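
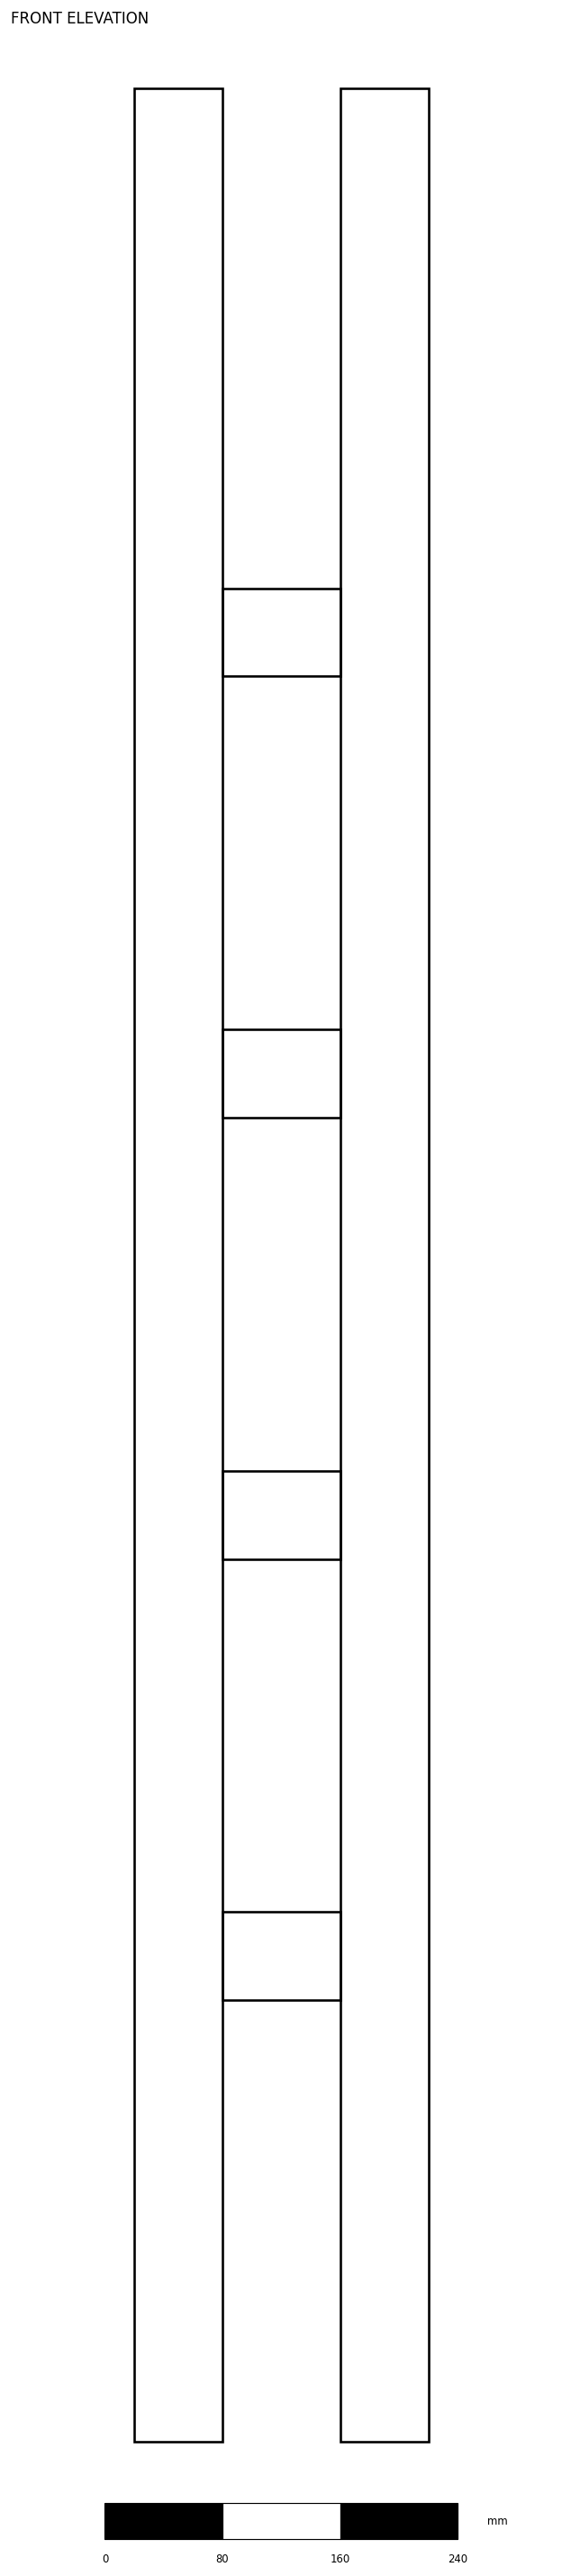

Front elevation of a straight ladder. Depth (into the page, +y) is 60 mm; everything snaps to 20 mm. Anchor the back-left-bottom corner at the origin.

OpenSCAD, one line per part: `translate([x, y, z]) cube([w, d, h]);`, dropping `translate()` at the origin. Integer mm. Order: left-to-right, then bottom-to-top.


cube([60, 60, 1600]);
translate([60, 0, 300]) cube([80, 60, 60]);
translate([60, 0, 600]) cube([80, 60, 60]);
translate([60, 0, 900]) cube([80, 60, 60]);
translate([60, 0, 1200]) cube([80, 60, 60]);
translate([140, 0, 0]) cube([60, 60, 1600]);


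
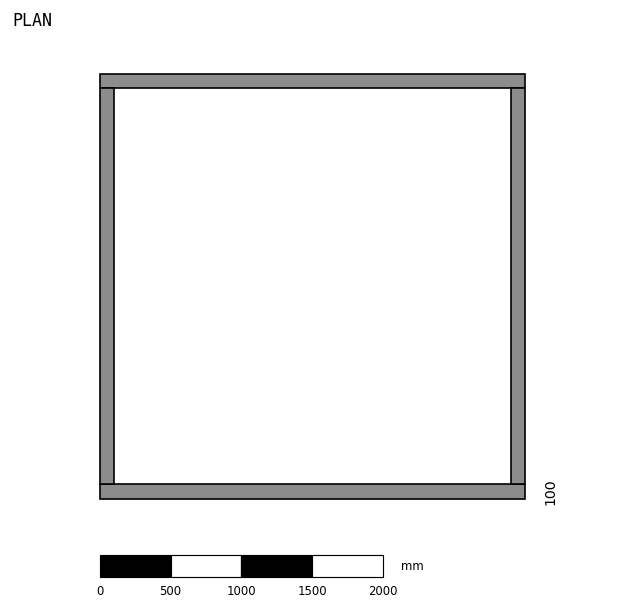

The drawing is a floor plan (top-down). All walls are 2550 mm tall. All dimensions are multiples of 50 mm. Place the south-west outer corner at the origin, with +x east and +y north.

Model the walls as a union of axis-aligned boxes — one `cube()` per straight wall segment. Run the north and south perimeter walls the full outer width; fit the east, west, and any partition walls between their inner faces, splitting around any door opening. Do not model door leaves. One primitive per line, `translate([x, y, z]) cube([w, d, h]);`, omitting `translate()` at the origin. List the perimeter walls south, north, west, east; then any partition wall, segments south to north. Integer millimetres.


cube([3000, 100, 2550]);
translate([0, 2900, 0]) cube([3000, 100, 2550]);
translate([0, 100, 0]) cube([100, 2800, 2550]);
translate([2900, 100, 0]) cube([100, 2800, 2550]);


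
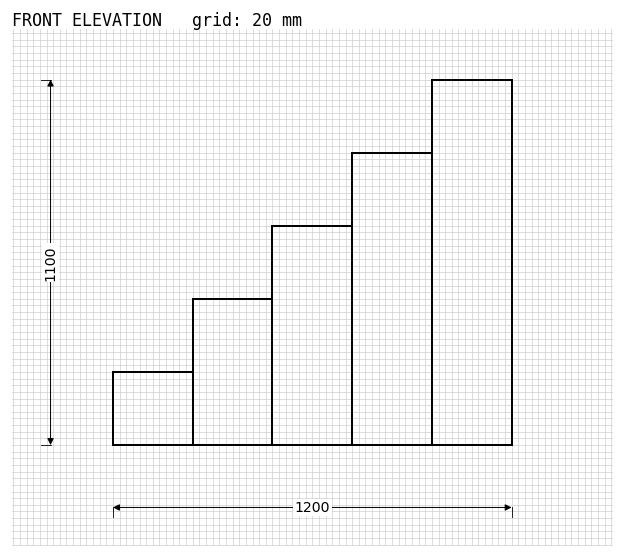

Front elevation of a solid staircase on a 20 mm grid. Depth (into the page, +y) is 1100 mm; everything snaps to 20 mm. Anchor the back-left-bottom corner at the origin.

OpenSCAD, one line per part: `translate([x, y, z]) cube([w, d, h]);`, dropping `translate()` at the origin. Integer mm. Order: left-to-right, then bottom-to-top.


cube([240, 1100, 220]);
translate([240, 0, 0]) cube([240, 1100, 440]);
translate([480, 0, 0]) cube([240, 1100, 660]);
translate([720, 0, 0]) cube([240, 1100, 880]);
translate([960, 0, 0]) cube([240, 1100, 1100]);


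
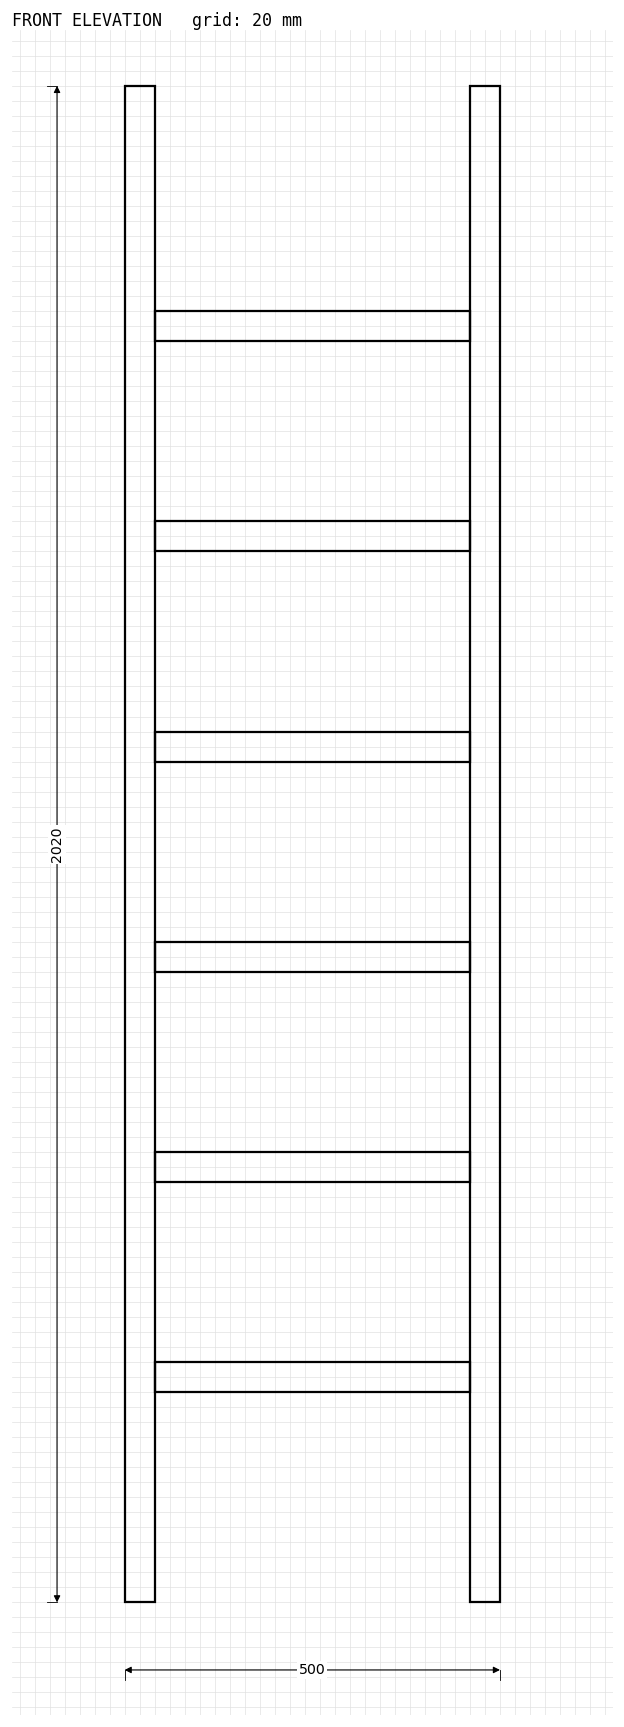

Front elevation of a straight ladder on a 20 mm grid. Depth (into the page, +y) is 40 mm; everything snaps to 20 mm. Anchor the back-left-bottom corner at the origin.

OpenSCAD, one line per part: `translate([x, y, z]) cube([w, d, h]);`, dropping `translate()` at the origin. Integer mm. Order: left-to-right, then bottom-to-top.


cube([40, 40, 2020]);
translate([40, 0, 280]) cube([420, 40, 40]);
translate([40, 0, 560]) cube([420, 40, 40]);
translate([40, 0, 840]) cube([420, 40, 40]);
translate([40, 0, 1120]) cube([420, 40, 40]);
translate([40, 0, 1400]) cube([420, 40, 40]);
translate([40, 0, 1680]) cube([420, 40, 40]);
translate([460, 0, 0]) cube([40, 40, 2020]);


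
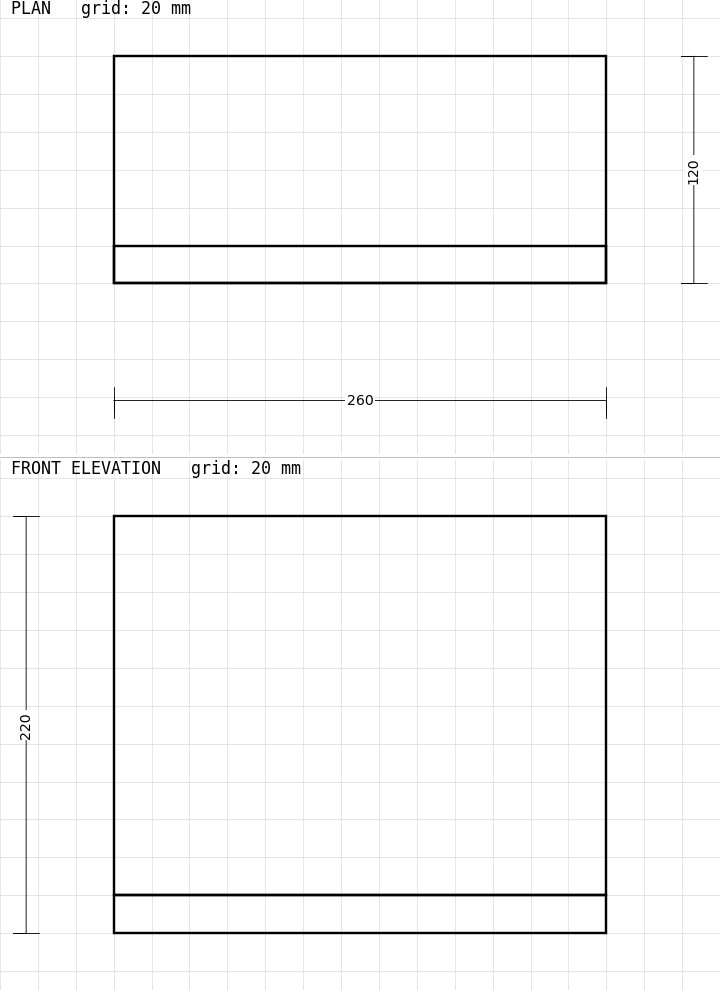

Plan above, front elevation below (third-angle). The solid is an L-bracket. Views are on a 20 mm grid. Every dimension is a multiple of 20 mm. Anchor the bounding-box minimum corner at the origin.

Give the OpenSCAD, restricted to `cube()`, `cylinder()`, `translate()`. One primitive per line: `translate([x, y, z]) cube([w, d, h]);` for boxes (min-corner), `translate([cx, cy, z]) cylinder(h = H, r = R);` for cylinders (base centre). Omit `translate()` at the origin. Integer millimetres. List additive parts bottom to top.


cube([260, 120, 20]);
translate([0, 0, 20]) cube([260, 20, 200]);


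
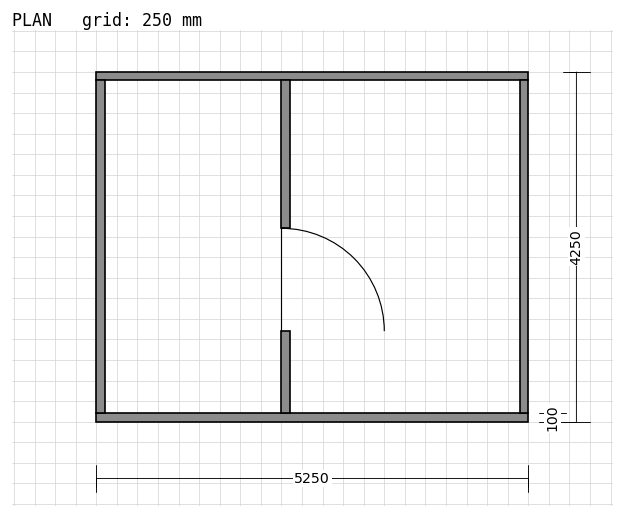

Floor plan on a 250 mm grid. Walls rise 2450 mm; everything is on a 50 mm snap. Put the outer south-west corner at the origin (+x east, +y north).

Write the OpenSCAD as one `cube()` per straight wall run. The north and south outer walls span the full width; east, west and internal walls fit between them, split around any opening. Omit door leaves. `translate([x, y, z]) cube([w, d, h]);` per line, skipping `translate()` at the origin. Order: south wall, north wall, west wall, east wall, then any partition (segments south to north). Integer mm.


cube([5250, 100, 2450]);
translate([0, 4150, 0]) cube([5250, 100, 2450]);
translate([0, 100, 0]) cube([100, 4050, 2450]);
translate([5150, 100, 0]) cube([100, 4050, 2450]);
translate([2250, 100, 0]) cube([100, 1000, 2450]);
translate([2250, 2350, 0]) cube([100, 1800, 2450]);


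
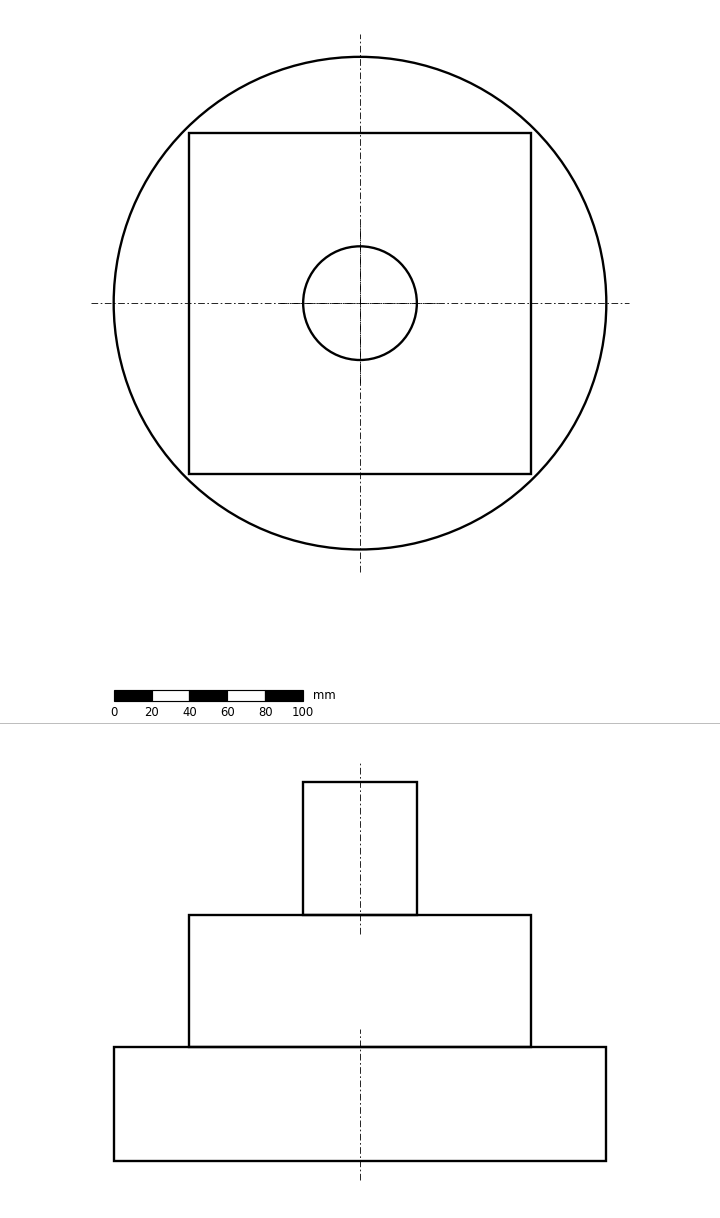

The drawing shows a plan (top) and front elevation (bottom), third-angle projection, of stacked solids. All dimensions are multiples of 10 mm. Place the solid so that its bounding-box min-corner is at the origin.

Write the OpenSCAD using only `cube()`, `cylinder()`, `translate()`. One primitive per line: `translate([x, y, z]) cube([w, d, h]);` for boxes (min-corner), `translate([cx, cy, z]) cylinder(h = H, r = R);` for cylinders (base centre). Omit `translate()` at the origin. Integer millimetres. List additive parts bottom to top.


translate([130, 130, 0]) cylinder(h = 60, r = 130);
translate([40, 40, 60]) cube([180, 180, 70]);
translate([130, 130, 130]) cylinder(h = 70, r = 30);


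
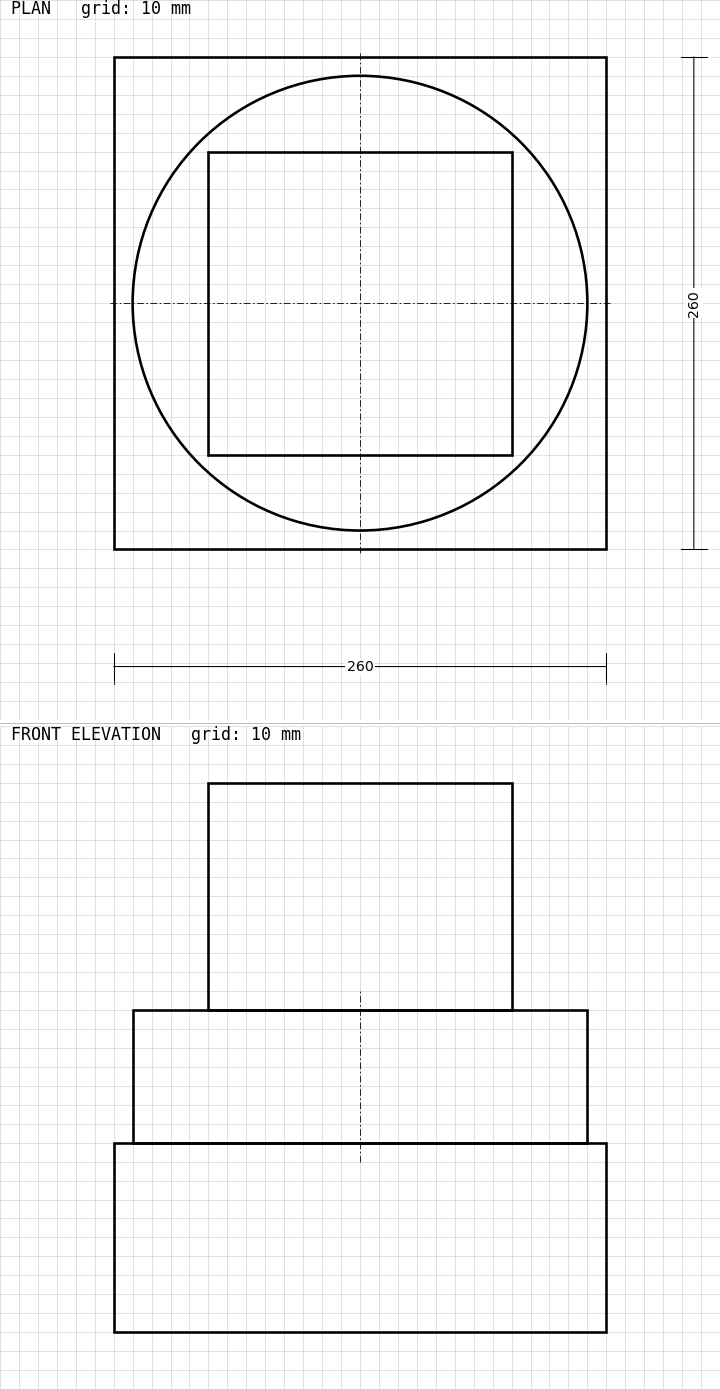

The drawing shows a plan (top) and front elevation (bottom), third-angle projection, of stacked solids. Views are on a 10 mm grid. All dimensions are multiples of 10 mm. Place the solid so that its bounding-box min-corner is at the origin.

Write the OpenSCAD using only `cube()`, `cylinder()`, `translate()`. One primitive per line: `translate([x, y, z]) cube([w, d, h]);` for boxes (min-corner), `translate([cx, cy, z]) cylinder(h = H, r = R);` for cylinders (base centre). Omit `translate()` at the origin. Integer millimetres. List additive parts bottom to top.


cube([260, 260, 100]);
translate([130, 130, 100]) cylinder(h = 70, r = 120);
translate([50, 50, 170]) cube([160, 160, 120]);


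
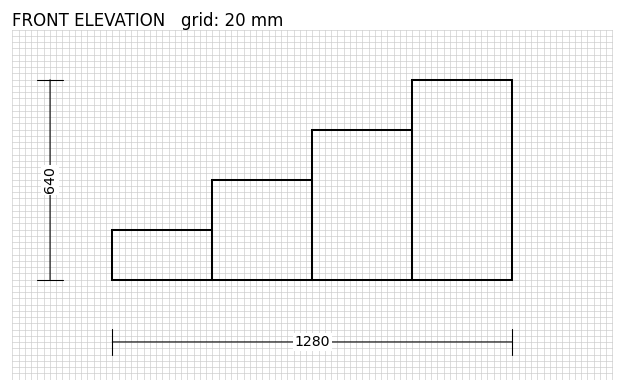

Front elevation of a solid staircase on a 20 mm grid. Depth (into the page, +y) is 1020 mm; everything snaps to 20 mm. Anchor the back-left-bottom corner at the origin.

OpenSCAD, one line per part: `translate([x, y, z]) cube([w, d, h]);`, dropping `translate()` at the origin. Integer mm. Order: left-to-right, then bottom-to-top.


cube([320, 1020, 160]);
translate([320, 0, 0]) cube([320, 1020, 320]);
translate([640, 0, 0]) cube([320, 1020, 480]);
translate([960, 0, 0]) cube([320, 1020, 640]);


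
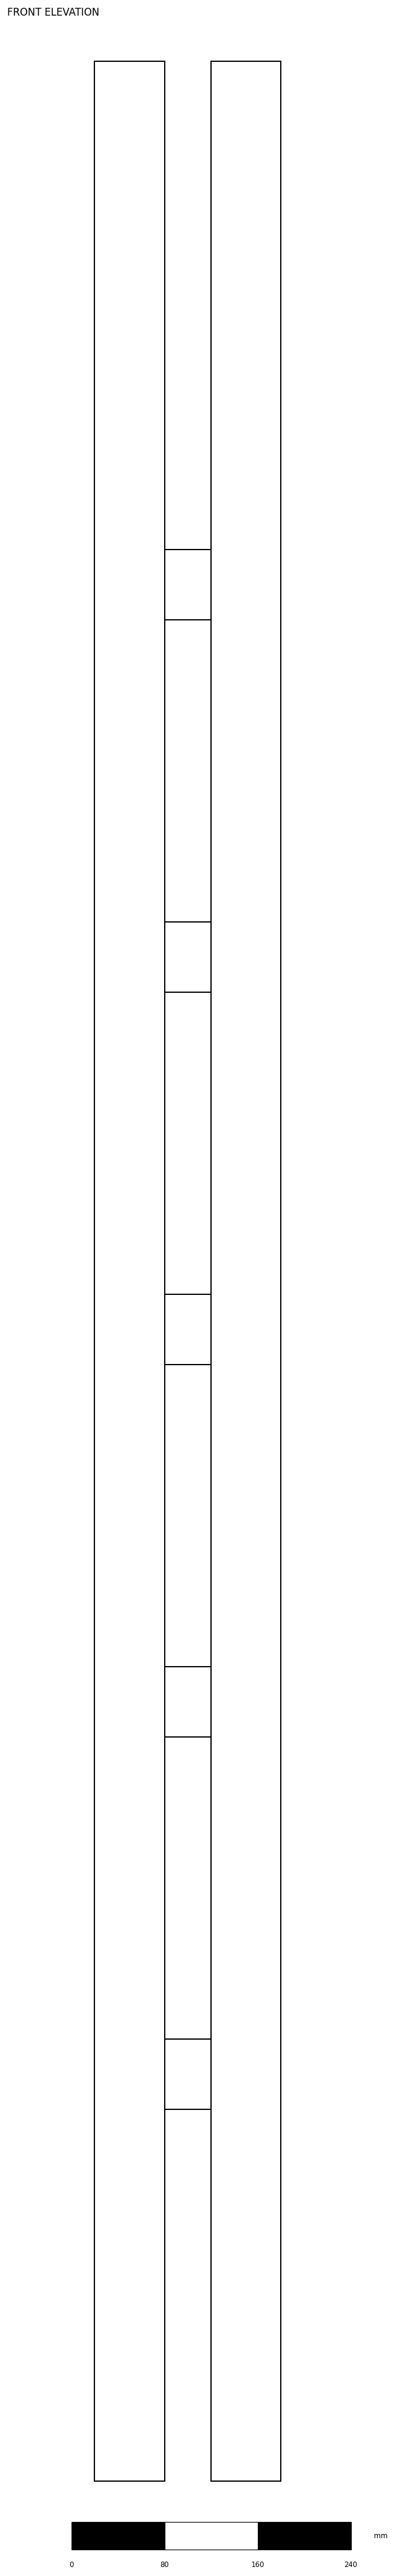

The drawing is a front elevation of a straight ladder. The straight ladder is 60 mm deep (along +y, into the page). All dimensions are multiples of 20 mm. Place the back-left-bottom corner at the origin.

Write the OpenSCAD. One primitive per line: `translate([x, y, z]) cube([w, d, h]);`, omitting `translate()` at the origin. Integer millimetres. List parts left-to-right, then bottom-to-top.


cube([60, 60, 2080]);
translate([60, 0, 320]) cube([40, 60, 60]);
translate([60, 0, 640]) cube([40, 60, 60]);
translate([60, 0, 960]) cube([40, 60, 60]);
translate([60, 0, 1280]) cube([40, 60, 60]);
translate([60, 0, 1600]) cube([40, 60, 60]);
translate([100, 0, 0]) cube([60, 60, 2080]);


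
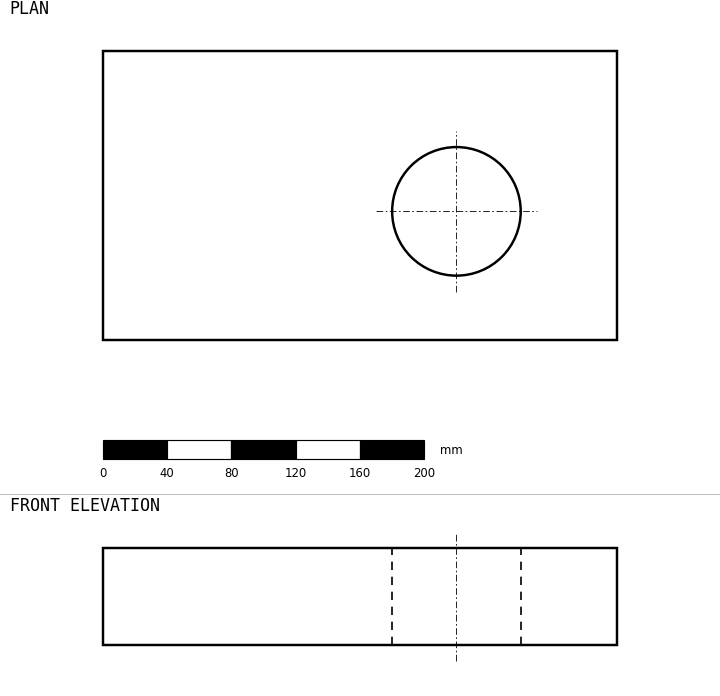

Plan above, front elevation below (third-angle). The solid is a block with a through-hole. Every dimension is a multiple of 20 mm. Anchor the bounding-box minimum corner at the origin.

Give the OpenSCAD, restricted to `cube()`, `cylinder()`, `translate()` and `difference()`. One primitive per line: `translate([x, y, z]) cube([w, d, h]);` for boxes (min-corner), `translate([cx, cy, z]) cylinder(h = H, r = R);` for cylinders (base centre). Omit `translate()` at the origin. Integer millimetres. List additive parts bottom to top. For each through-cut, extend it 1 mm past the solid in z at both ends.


difference() {
  cube([320, 180, 60]);
  translate([220, 80, -1]) cylinder(h = 62, r = 40);
}


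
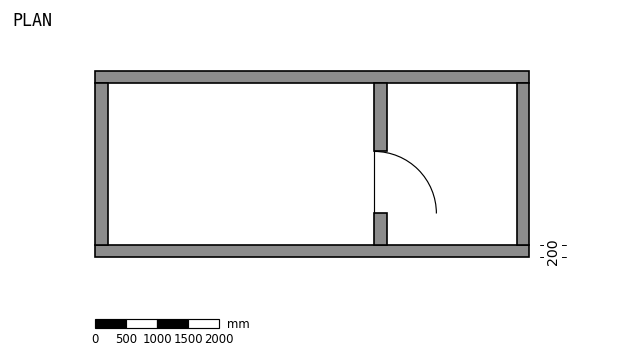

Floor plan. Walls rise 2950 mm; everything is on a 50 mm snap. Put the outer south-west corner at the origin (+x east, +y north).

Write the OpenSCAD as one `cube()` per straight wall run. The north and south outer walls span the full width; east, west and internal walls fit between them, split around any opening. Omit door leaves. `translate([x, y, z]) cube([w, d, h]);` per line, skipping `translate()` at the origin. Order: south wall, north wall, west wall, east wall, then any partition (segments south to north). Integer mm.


cube([7000, 200, 2950]);
translate([0, 2800, 0]) cube([7000, 200, 2950]);
translate([0, 200, 0]) cube([200, 2600, 2950]);
translate([6800, 200, 0]) cube([200, 2600, 2950]);
translate([4500, 200, 0]) cube([200, 500, 2950]);
translate([4500, 1700, 0]) cube([200, 1100, 2950]);


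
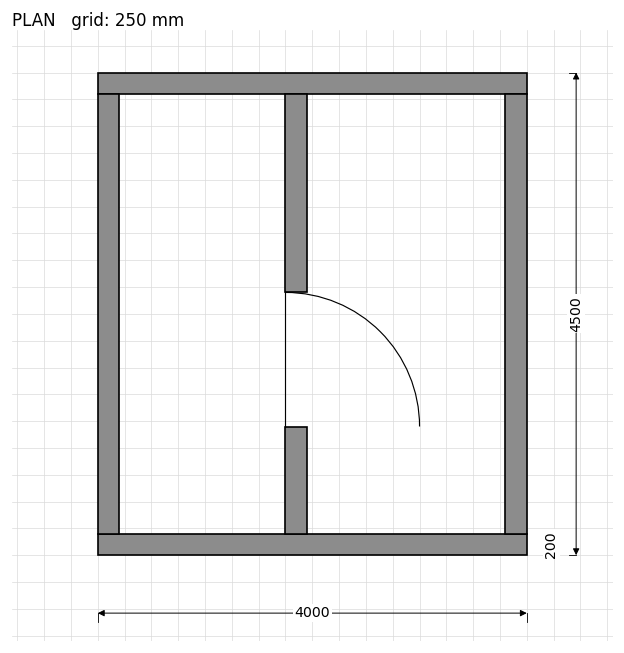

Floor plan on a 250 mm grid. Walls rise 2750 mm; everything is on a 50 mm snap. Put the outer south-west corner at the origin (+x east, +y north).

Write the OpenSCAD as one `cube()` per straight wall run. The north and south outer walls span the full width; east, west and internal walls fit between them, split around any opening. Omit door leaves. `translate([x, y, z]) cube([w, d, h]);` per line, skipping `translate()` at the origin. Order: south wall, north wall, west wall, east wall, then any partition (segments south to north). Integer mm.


cube([4000, 200, 2750]);
translate([0, 4300, 0]) cube([4000, 200, 2750]);
translate([0, 200, 0]) cube([200, 4100, 2750]);
translate([3800, 200, 0]) cube([200, 4100, 2750]);
translate([1750, 200, 0]) cube([200, 1000, 2750]);
translate([1750, 2450, 0]) cube([200, 1850, 2750]);


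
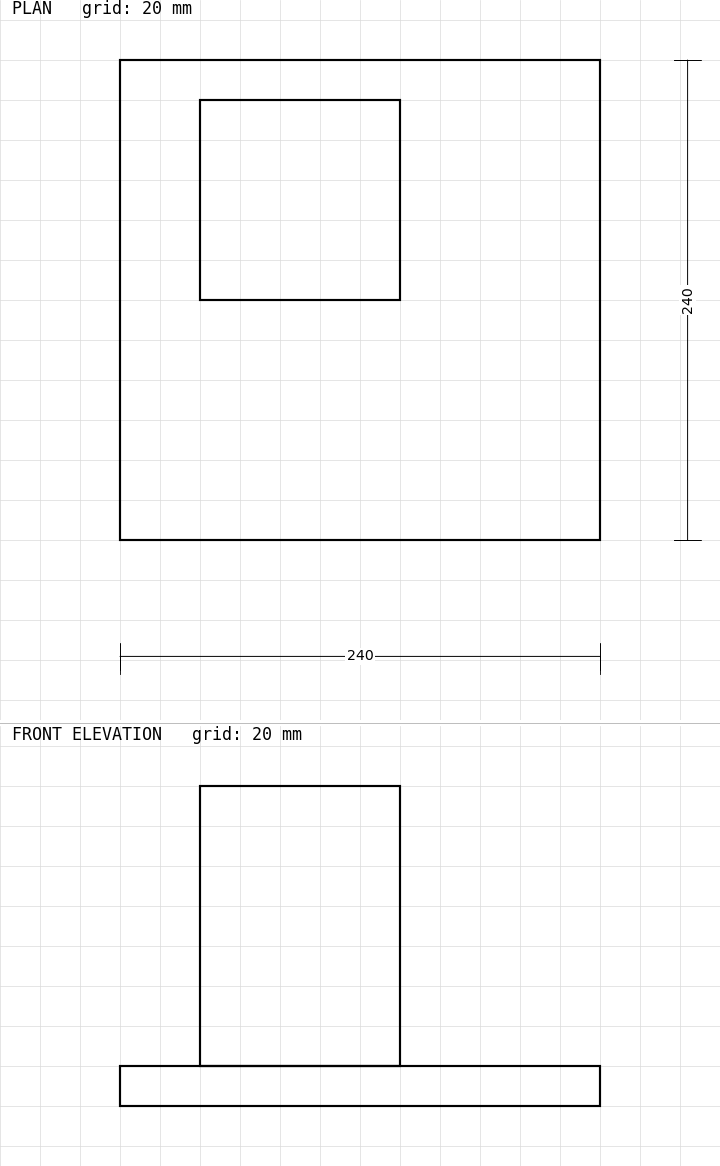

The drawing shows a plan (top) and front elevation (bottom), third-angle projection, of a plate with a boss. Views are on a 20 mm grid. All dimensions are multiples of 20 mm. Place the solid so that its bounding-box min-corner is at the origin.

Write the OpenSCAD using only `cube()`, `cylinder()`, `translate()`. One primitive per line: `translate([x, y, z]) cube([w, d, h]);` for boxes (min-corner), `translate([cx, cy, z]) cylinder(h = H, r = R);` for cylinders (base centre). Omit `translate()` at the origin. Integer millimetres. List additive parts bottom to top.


cube([240, 240, 20]);
translate([40, 120, 20]) cube([100, 100, 140]);


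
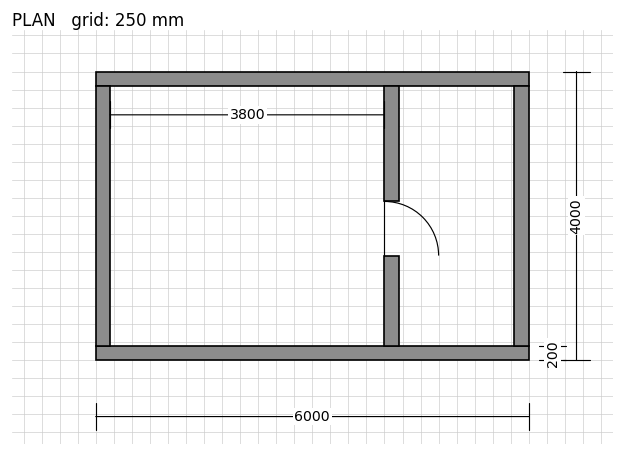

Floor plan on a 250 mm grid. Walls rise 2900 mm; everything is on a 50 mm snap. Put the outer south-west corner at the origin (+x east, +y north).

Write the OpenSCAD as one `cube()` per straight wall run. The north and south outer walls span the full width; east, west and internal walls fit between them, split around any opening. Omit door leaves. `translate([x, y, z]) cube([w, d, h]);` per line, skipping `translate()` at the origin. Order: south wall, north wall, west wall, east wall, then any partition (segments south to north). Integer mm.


cube([6000, 200, 2900]);
translate([0, 3800, 0]) cube([6000, 200, 2900]);
translate([0, 200, 0]) cube([200, 3600, 2900]);
translate([5800, 200, 0]) cube([200, 3600, 2900]);
translate([4000, 200, 0]) cube([200, 1250, 2900]);
translate([4000, 2200, 0]) cube([200, 1600, 2900]);


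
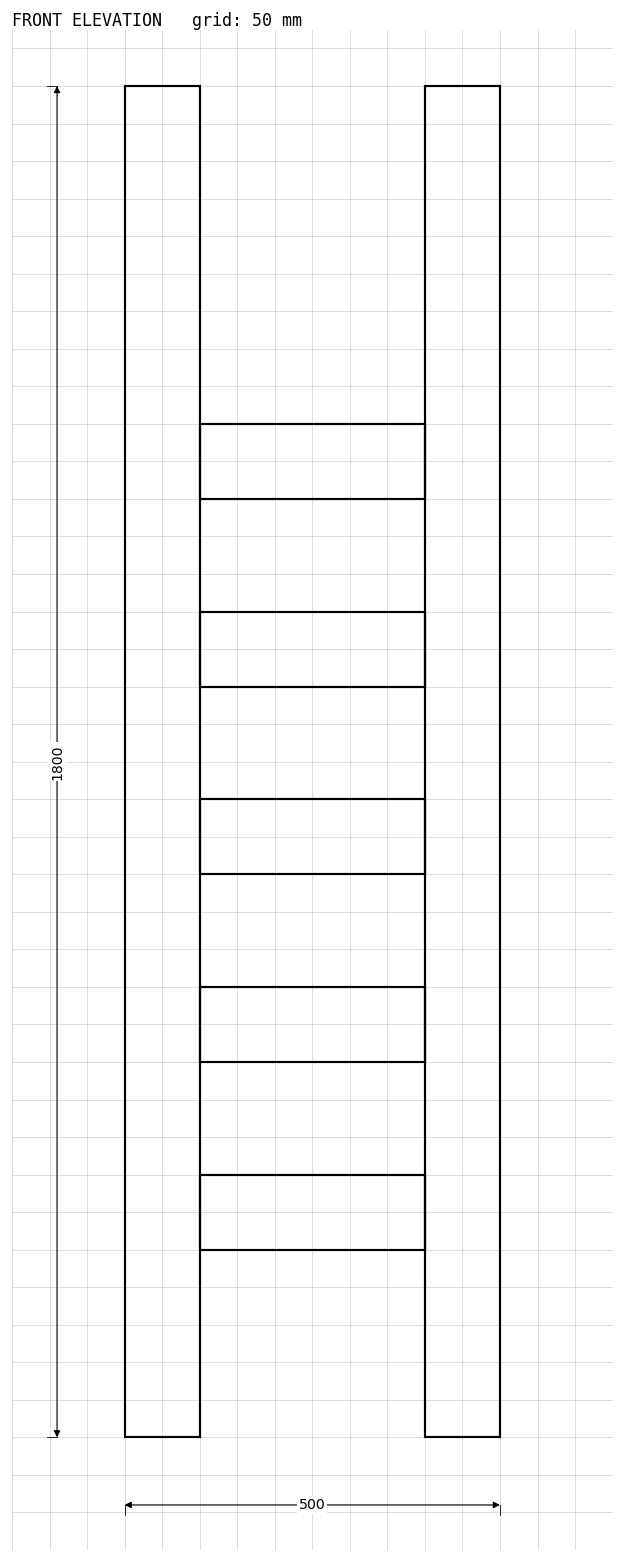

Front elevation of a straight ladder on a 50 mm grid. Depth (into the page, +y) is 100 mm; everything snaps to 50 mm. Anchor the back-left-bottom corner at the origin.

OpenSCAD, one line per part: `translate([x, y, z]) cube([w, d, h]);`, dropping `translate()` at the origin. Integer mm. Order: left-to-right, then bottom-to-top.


cube([100, 100, 1800]);
translate([100, 0, 250]) cube([300, 100, 100]);
translate([100, 0, 500]) cube([300, 100, 100]);
translate([100, 0, 750]) cube([300, 100, 100]);
translate([100, 0, 1000]) cube([300, 100, 100]);
translate([100, 0, 1250]) cube([300, 100, 100]);
translate([400, 0, 0]) cube([100, 100, 1800]);


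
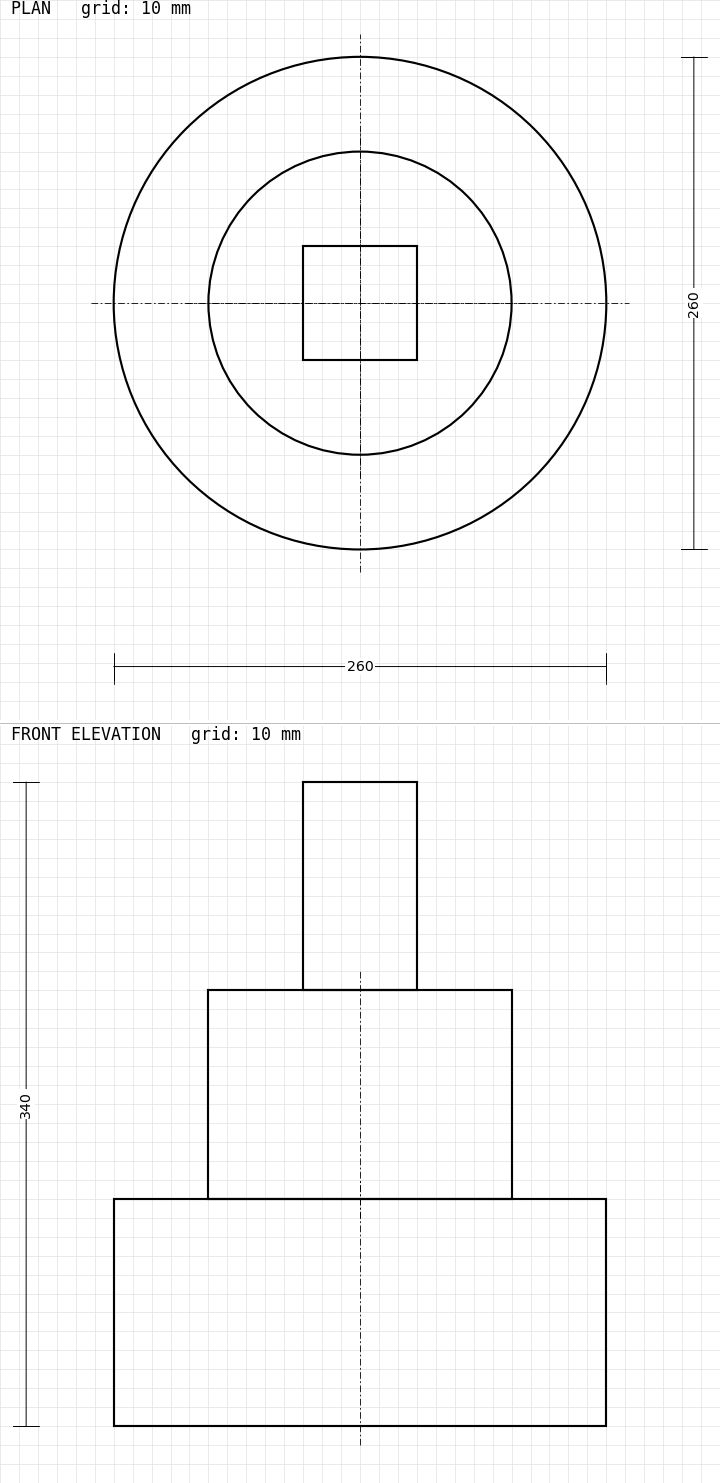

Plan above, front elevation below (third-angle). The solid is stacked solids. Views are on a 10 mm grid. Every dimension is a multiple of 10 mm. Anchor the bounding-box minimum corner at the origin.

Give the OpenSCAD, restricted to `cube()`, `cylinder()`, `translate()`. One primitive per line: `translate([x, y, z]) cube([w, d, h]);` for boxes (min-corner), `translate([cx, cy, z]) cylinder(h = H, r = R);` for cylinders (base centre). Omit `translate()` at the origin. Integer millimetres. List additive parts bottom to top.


translate([130, 130, 0]) cylinder(h = 120, r = 130);
translate([130, 130, 120]) cylinder(h = 110, r = 80);
translate([100, 100, 230]) cube([60, 60, 110]);


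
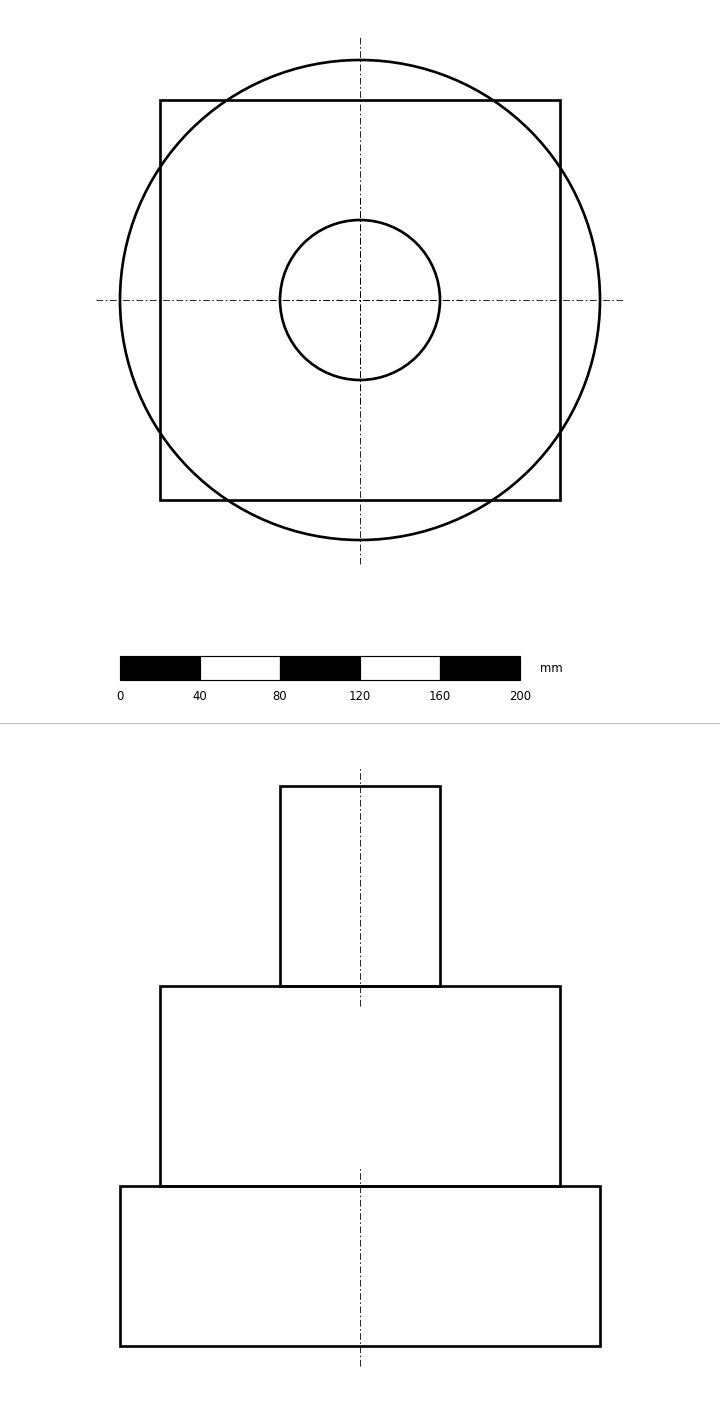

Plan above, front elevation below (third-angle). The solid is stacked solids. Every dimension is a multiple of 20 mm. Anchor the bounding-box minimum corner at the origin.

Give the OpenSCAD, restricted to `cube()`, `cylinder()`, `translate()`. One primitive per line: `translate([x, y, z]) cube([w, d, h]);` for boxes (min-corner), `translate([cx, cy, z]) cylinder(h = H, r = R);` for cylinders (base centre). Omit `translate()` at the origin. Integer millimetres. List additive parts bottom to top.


translate([120, 120, 0]) cylinder(h = 80, r = 120);
translate([20, 20, 80]) cube([200, 200, 100]);
translate([120, 120, 180]) cylinder(h = 100, r = 40);


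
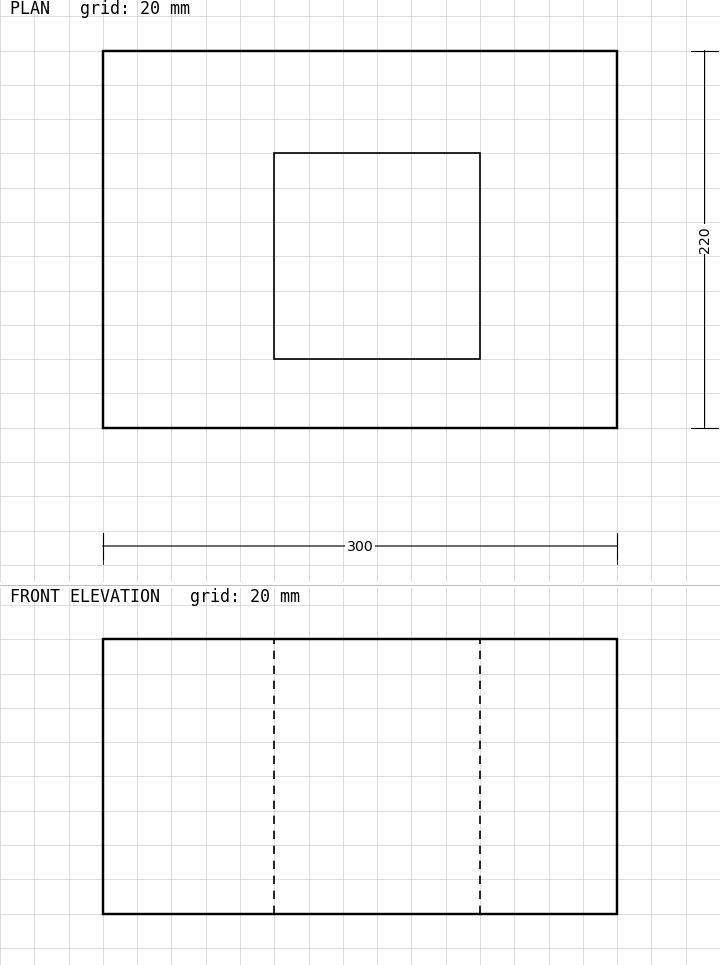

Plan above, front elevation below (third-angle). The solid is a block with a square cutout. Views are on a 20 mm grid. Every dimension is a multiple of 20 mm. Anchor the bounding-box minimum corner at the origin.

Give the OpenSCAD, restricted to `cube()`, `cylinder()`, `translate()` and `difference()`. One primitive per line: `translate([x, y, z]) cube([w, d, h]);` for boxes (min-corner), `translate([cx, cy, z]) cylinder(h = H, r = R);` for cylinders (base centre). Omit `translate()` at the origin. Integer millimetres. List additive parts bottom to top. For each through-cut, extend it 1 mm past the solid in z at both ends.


difference() {
  cube([300, 220, 160]);
  translate([100, 40, -1]) cube([120, 120, 162]);
}


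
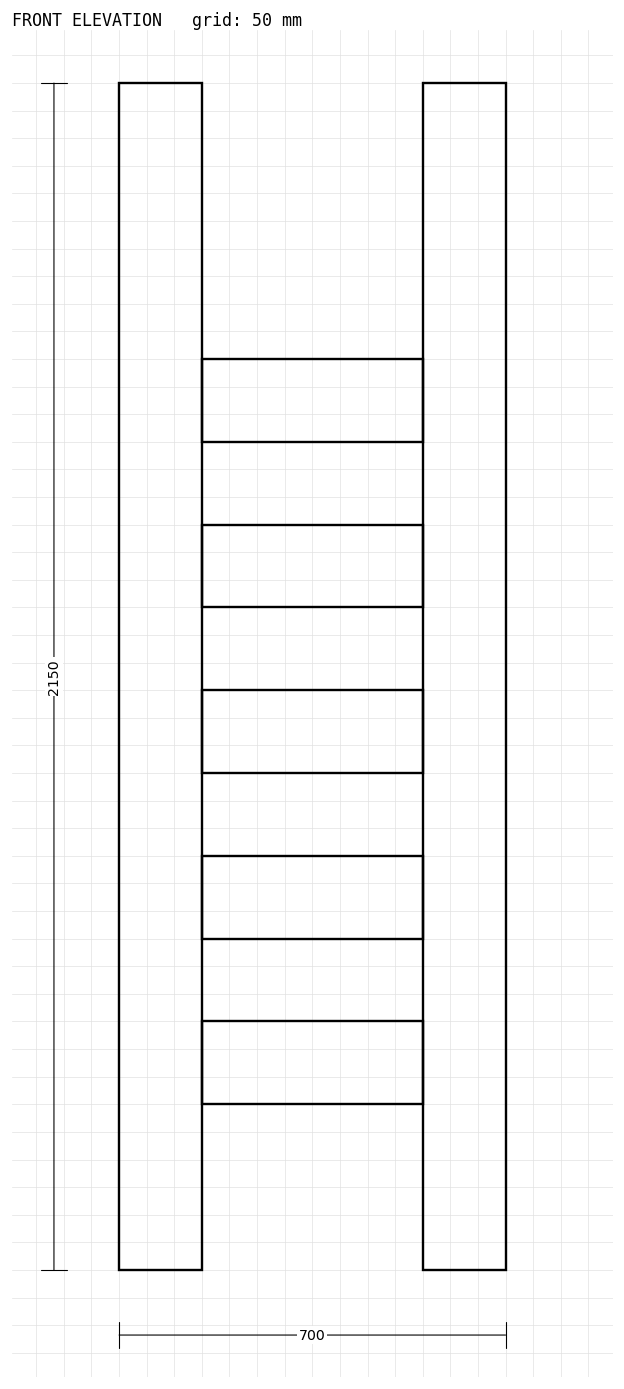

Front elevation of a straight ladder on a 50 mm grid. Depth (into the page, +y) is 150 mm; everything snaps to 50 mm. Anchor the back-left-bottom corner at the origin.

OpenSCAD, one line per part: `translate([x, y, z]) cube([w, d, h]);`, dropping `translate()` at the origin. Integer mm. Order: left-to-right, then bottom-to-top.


cube([150, 150, 2150]);
translate([150, 0, 300]) cube([400, 150, 150]);
translate([150, 0, 600]) cube([400, 150, 150]);
translate([150, 0, 900]) cube([400, 150, 150]);
translate([150, 0, 1200]) cube([400, 150, 150]);
translate([150, 0, 1500]) cube([400, 150, 150]);
translate([550, 0, 0]) cube([150, 150, 2150]);


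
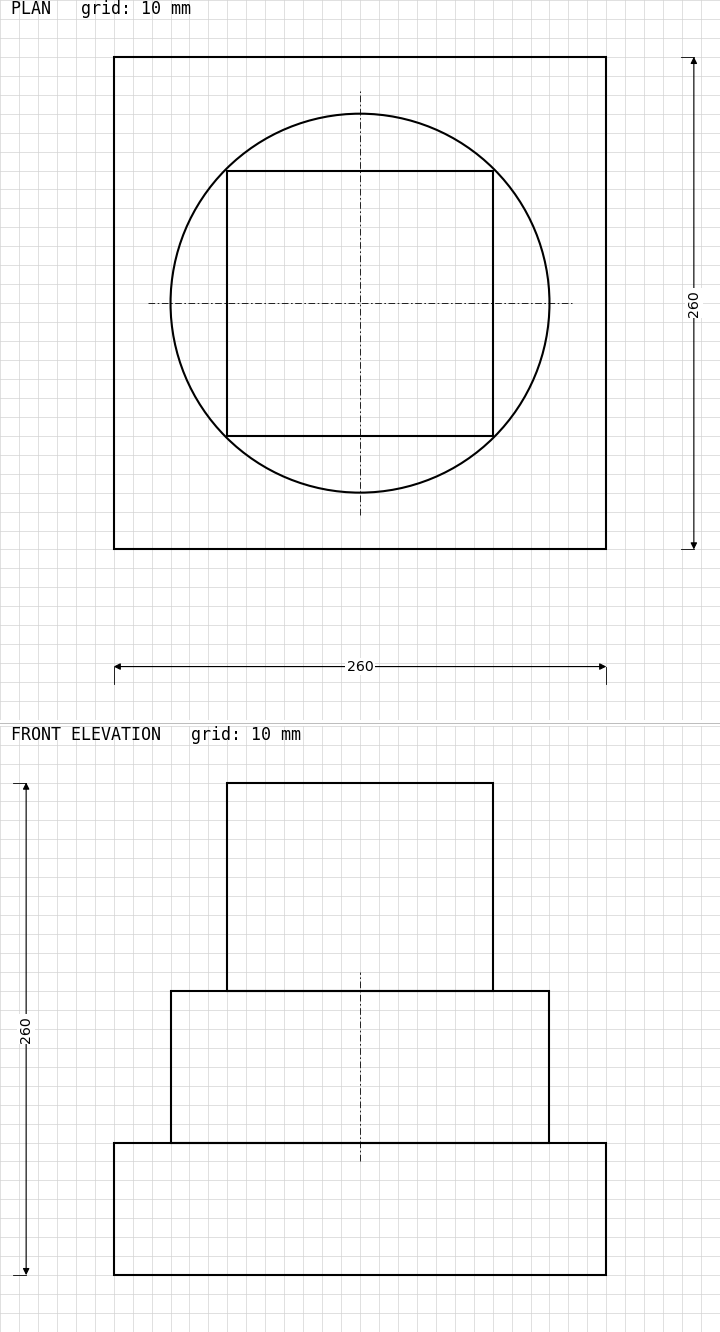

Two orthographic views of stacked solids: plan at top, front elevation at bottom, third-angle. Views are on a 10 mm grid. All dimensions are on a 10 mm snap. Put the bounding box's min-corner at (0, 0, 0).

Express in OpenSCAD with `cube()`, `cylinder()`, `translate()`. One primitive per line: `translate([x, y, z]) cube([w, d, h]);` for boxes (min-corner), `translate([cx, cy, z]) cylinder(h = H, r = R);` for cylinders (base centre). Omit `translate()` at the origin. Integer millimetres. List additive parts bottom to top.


cube([260, 260, 70]);
translate([130, 130, 70]) cylinder(h = 80, r = 100);
translate([60, 60, 150]) cube([140, 140, 110]);


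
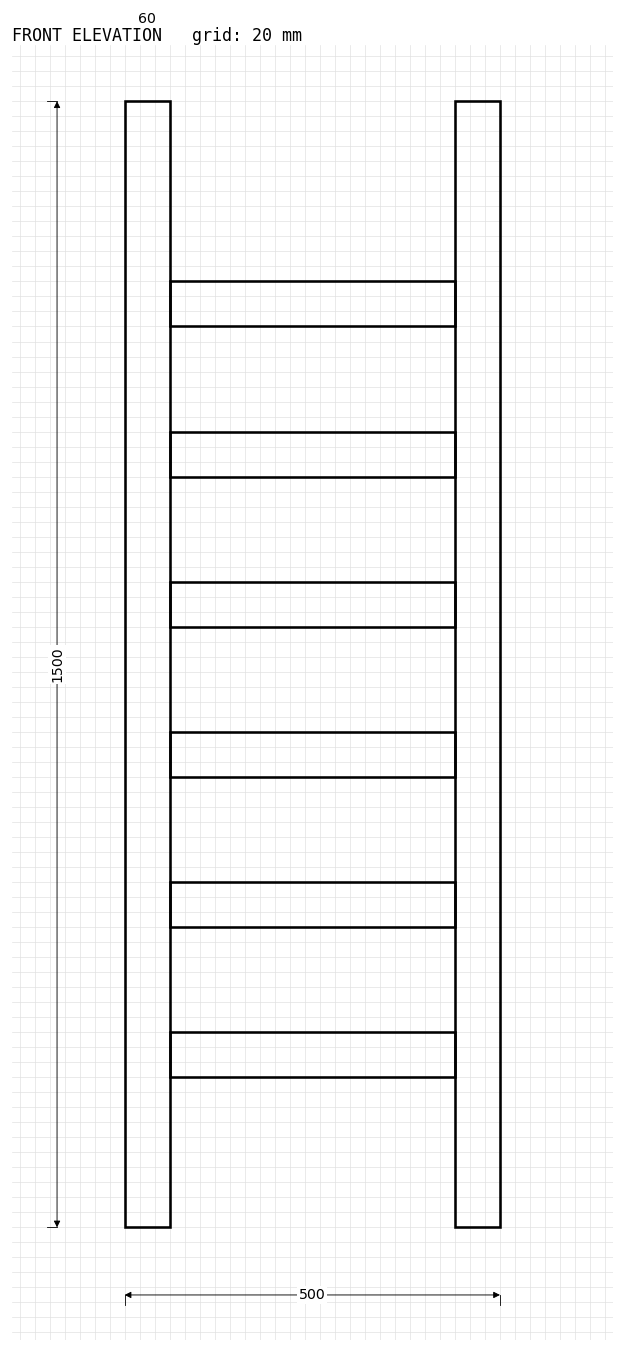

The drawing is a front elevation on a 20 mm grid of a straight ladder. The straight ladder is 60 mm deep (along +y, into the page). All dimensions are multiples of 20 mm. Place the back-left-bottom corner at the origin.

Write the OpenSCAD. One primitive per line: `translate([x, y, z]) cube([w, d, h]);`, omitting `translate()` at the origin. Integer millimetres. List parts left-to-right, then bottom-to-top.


cube([60, 60, 1500]);
translate([60, 0, 200]) cube([380, 60, 60]);
translate([60, 0, 400]) cube([380, 60, 60]);
translate([60, 0, 600]) cube([380, 60, 60]);
translate([60, 0, 800]) cube([380, 60, 60]);
translate([60, 0, 1000]) cube([380, 60, 60]);
translate([60, 0, 1200]) cube([380, 60, 60]);
translate([440, 0, 0]) cube([60, 60, 1500]);


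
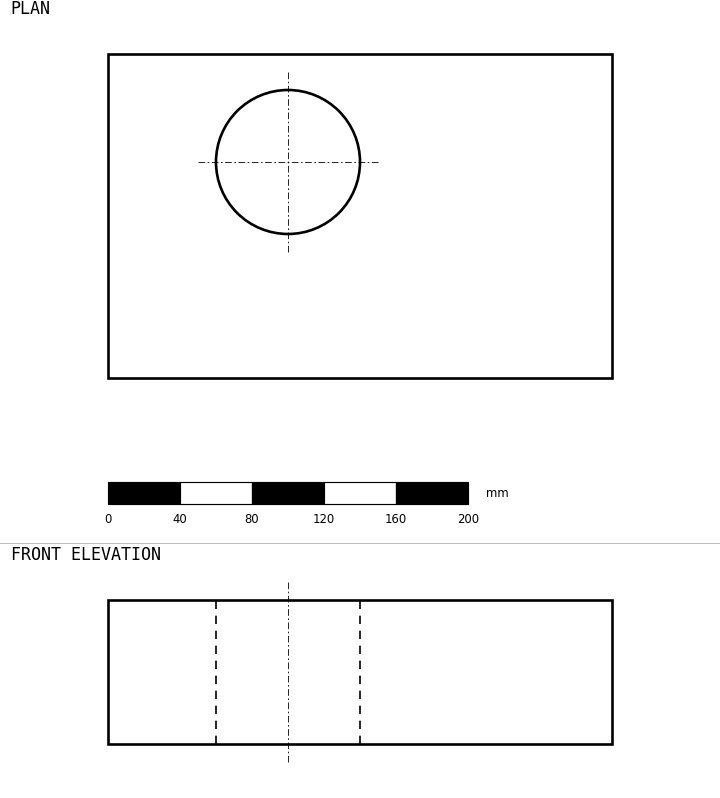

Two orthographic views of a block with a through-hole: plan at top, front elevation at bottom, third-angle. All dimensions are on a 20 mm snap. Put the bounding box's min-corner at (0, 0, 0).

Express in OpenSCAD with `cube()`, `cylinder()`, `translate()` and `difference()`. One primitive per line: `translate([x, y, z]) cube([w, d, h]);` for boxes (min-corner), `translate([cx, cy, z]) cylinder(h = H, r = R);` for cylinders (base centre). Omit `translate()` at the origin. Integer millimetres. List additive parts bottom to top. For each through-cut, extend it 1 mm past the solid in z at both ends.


difference() {
  cube([280, 180, 80]);
  translate([100, 120, -1]) cylinder(h = 82, r = 40);
}


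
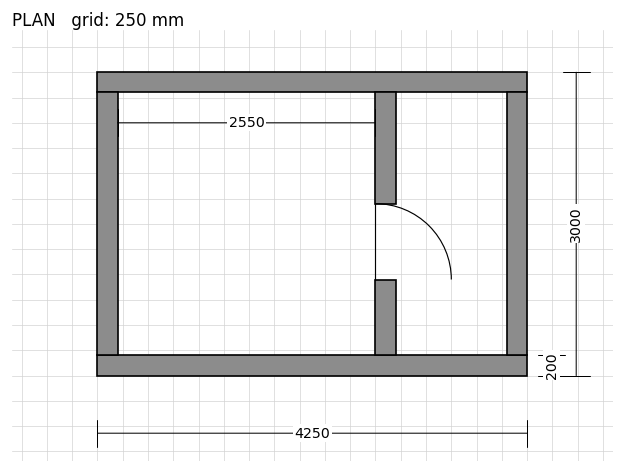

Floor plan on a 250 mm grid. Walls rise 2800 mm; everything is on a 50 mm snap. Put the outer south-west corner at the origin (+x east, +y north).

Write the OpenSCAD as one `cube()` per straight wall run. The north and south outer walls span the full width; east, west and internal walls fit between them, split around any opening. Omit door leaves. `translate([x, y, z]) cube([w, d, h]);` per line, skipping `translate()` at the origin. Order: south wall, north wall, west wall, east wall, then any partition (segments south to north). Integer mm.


cube([4250, 200, 2800]);
translate([0, 2800, 0]) cube([4250, 200, 2800]);
translate([0, 200, 0]) cube([200, 2600, 2800]);
translate([4050, 200, 0]) cube([200, 2600, 2800]);
translate([2750, 200, 0]) cube([200, 750, 2800]);
translate([2750, 1700, 0]) cube([200, 1100, 2800]);


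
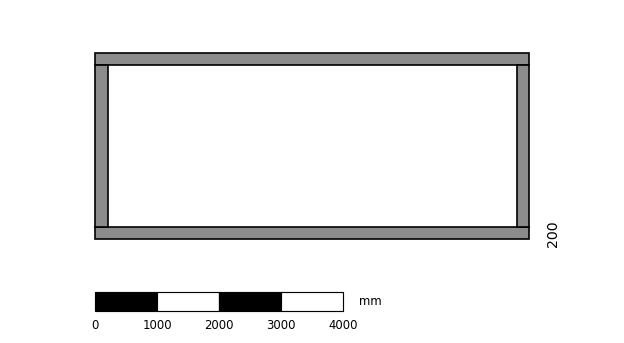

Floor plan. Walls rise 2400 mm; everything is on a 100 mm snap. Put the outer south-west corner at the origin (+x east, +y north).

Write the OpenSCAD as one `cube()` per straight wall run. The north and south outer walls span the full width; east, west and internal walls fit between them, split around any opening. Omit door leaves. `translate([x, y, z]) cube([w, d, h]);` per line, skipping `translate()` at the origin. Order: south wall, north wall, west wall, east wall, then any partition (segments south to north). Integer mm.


cube([7000, 200, 2400]);
translate([0, 2800, 0]) cube([7000, 200, 2400]);
translate([0, 200, 0]) cube([200, 2600, 2400]);
translate([6800, 200, 0]) cube([200, 2600, 2400]);


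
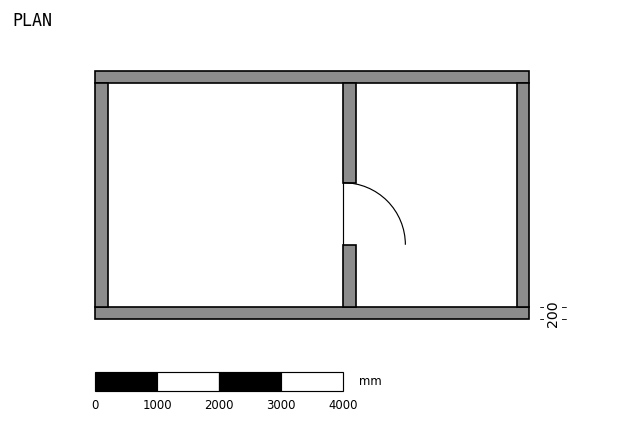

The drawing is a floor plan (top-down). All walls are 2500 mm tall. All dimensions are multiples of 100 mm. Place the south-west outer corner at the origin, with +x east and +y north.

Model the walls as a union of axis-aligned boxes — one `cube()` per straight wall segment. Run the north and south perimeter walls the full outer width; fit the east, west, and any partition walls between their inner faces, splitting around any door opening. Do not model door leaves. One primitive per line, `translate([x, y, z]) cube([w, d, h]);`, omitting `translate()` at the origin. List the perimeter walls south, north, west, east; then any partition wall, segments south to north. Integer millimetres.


cube([7000, 200, 2500]);
translate([0, 3800, 0]) cube([7000, 200, 2500]);
translate([0, 200, 0]) cube([200, 3600, 2500]);
translate([6800, 200, 0]) cube([200, 3600, 2500]);
translate([4000, 200, 0]) cube([200, 1000, 2500]);
translate([4000, 2200, 0]) cube([200, 1600, 2500]);


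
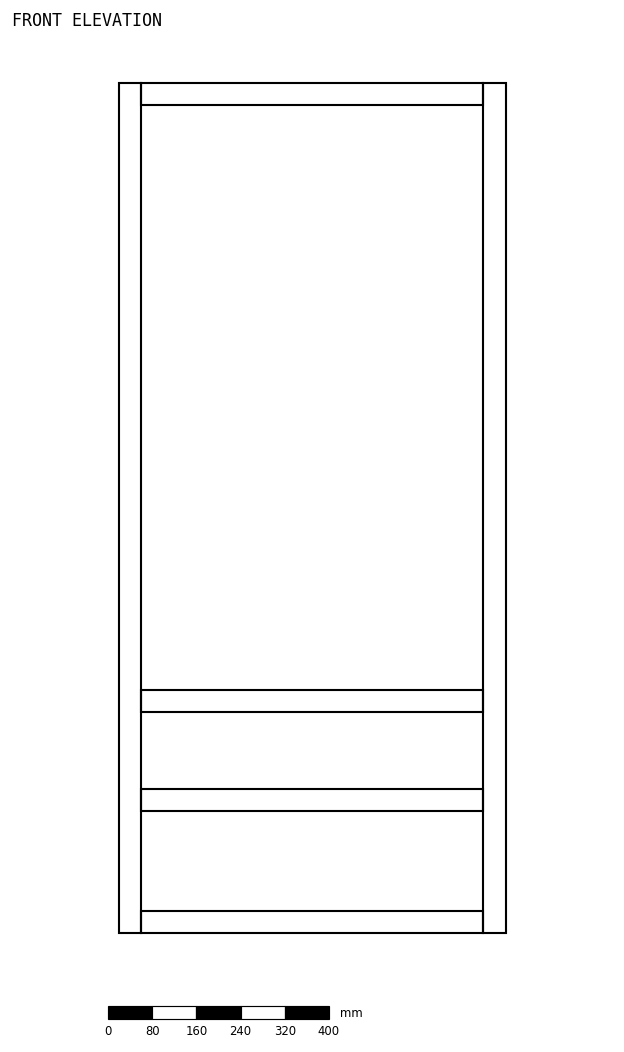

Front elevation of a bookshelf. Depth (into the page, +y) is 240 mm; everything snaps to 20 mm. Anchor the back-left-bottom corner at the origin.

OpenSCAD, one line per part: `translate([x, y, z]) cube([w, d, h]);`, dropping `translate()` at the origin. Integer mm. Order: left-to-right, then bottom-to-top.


cube([40, 240, 1540]);
translate([40, 0, 0]) cube([620, 240, 40]);
translate([40, 0, 220]) cube([620, 240, 40]);
translate([40, 0, 400]) cube([620, 240, 40]);
translate([40, 0, 1500]) cube([620, 240, 40]);
translate([660, 0, 0]) cube([40, 240, 1540]);


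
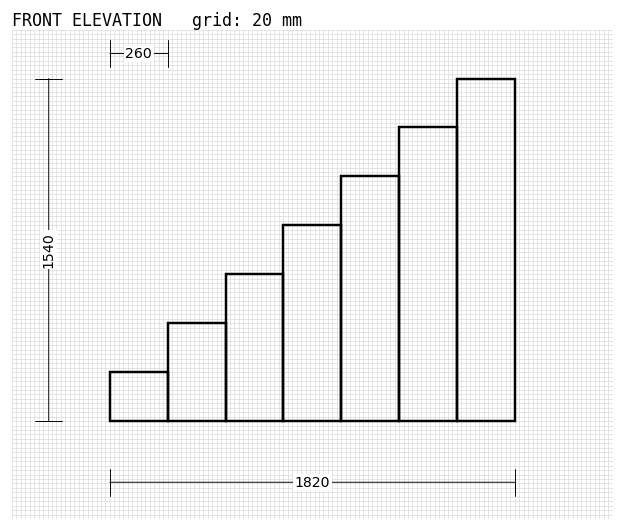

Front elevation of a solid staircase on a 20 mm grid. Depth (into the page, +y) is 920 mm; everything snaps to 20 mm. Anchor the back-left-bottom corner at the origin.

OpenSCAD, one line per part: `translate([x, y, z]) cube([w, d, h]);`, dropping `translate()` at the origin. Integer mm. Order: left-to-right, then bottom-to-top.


cube([260, 920, 220]);
translate([260, 0, 0]) cube([260, 920, 440]);
translate([520, 0, 0]) cube([260, 920, 660]);
translate([780, 0, 0]) cube([260, 920, 880]);
translate([1040, 0, 0]) cube([260, 920, 1100]);
translate([1300, 0, 0]) cube([260, 920, 1320]);
translate([1560, 0, 0]) cube([260, 920, 1540]);


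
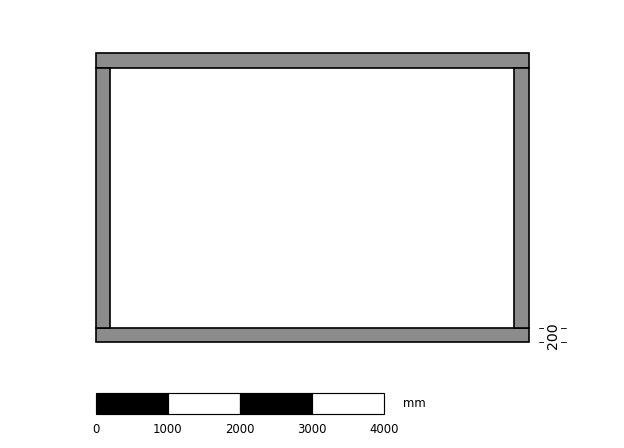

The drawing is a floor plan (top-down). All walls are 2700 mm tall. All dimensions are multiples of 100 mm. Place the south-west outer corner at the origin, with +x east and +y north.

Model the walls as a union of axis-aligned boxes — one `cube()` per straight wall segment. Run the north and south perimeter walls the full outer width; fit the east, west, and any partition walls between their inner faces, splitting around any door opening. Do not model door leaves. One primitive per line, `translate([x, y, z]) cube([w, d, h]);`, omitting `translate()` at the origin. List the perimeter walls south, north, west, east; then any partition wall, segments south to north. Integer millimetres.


cube([6000, 200, 2700]);
translate([0, 3800, 0]) cube([6000, 200, 2700]);
translate([0, 200, 0]) cube([200, 3600, 2700]);
translate([5800, 200, 0]) cube([200, 3600, 2700]);


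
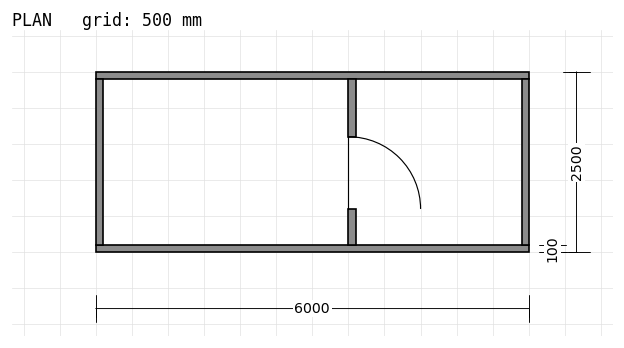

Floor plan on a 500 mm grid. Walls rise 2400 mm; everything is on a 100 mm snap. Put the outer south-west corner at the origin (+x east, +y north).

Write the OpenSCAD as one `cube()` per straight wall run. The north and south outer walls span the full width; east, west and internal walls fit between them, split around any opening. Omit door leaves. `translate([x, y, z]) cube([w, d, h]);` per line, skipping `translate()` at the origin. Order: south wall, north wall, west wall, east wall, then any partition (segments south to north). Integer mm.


cube([6000, 100, 2400]);
translate([0, 2400, 0]) cube([6000, 100, 2400]);
translate([0, 100, 0]) cube([100, 2300, 2400]);
translate([5900, 100, 0]) cube([100, 2300, 2400]);
translate([3500, 100, 0]) cube([100, 500, 2400]);
translate([3500, 1600, 0]) cube([100, 800, 2400]);


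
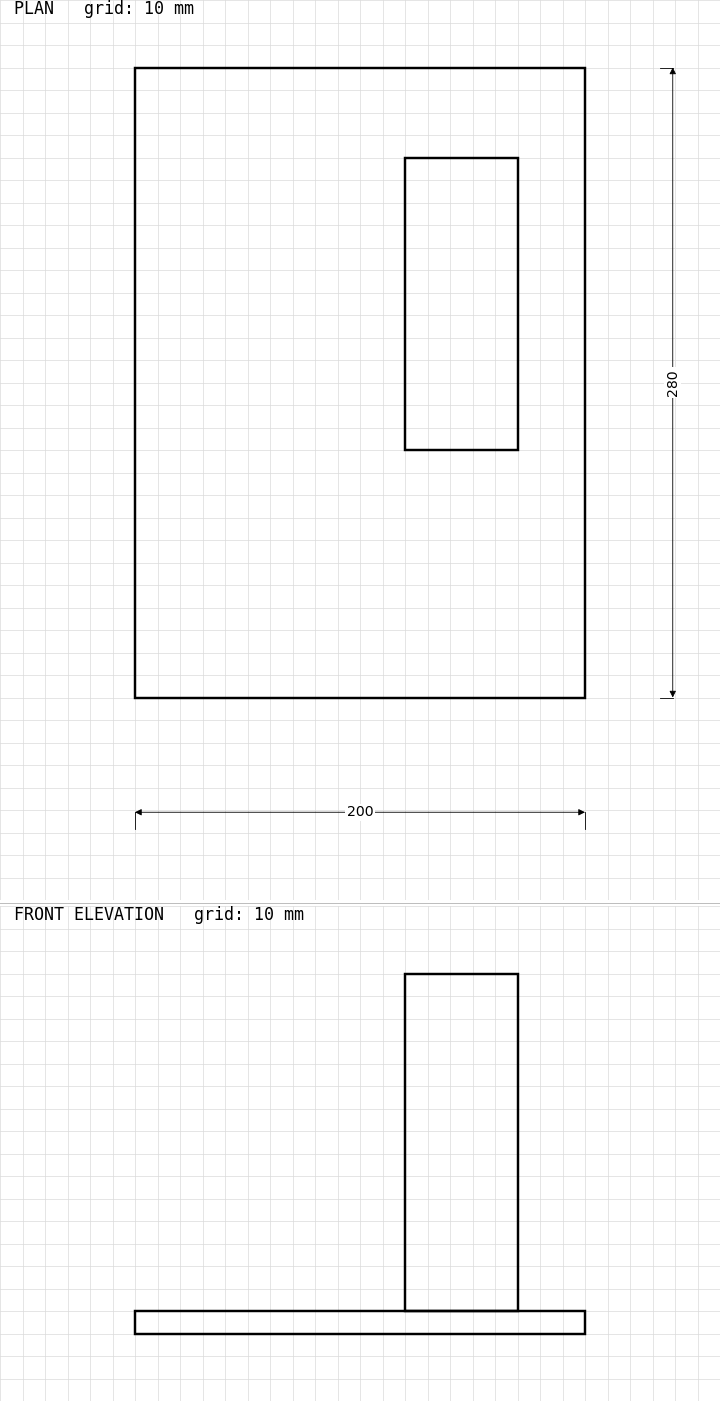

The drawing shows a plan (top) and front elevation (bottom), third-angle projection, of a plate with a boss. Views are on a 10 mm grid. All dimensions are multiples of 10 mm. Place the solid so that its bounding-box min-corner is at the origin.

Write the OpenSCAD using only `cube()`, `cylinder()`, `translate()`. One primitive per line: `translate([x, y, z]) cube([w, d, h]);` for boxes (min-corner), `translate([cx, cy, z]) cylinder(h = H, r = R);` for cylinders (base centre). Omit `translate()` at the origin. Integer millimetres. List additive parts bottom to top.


cube([200, 280, 10]);
translate([120, 110, 10]) cube([50, 130, 150]);


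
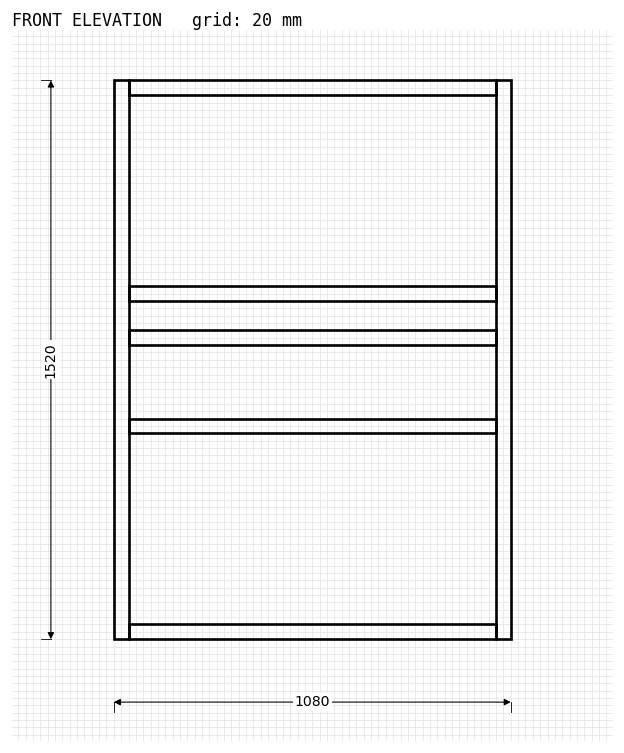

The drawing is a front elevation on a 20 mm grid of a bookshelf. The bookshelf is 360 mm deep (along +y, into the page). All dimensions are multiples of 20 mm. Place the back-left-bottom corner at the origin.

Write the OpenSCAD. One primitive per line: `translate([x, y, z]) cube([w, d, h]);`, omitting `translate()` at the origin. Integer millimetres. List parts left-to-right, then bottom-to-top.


cube([40, 360, 1520]);
translate([40, 0, 0]) cube([1000, 360, 40]);
translate([40, 0, 560]) cube([1000, 360, 40]);
translate([40, 0, 800]) cube([1000, 360, 40]);
translate([40, 0, 920]) cube([1000, 360, 40]);
translate([40, 0, 1480]) cube([1000, 360, 40]);
translate([1040, 0, 0]) cube([40, 360, 1520]);


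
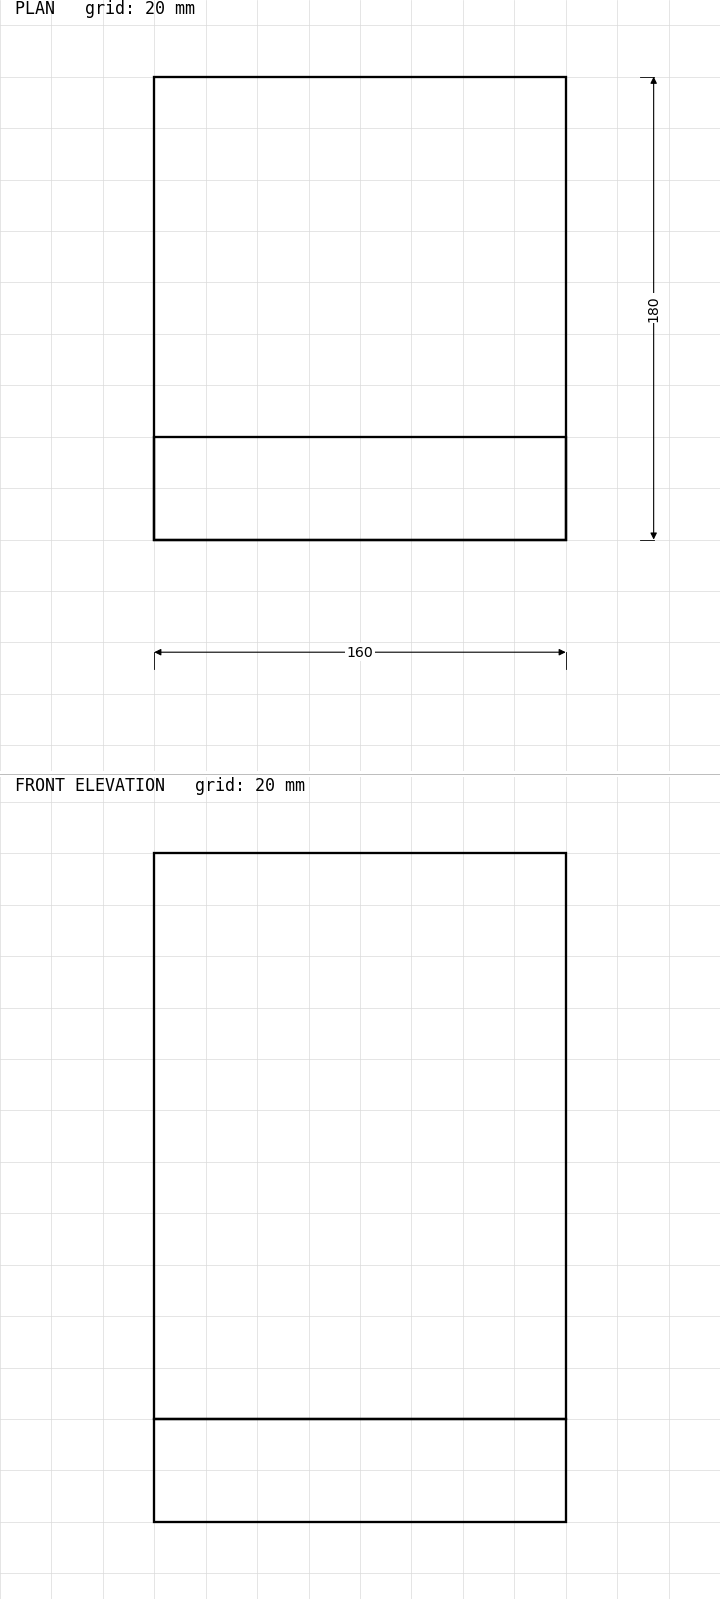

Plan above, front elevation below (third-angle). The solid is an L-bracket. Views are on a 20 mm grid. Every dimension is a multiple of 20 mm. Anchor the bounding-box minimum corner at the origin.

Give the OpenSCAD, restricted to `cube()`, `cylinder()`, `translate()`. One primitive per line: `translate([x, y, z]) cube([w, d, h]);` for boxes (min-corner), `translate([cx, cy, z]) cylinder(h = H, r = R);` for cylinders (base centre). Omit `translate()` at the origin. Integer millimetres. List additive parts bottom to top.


cube([160, 180, 40]);
translate([0, 0, 40]) cube([160, 40, 220]);


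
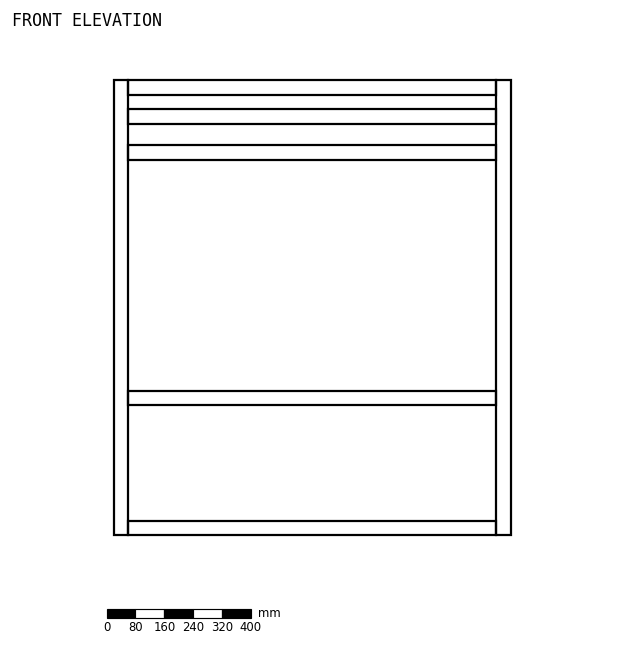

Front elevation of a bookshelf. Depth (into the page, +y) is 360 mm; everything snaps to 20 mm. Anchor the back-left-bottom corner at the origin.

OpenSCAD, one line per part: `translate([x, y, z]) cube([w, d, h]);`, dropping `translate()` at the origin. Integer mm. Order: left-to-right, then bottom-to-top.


cube([40, 360, 1260]);
translate([40, 0, 0]) cube([1020, 360, 40]);
translate([40, 0, 360]) cube([1020, 360, 40]);
translate([40, 0, 1040]) cube([1020, 360, 40]);
translate([40, 0, 1140]) cube([1020, 360, 40]);
translate([40, 0, 1220]) cube([1020, 360, 40]);
translate([1060, 0, 0]) cube([40, 360, 1260]);
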